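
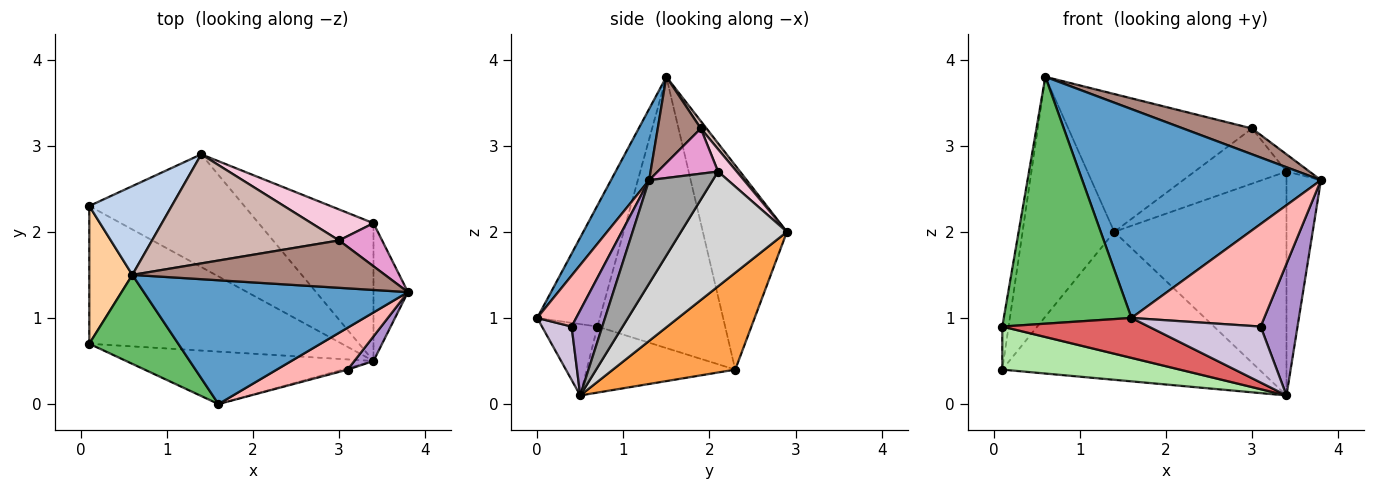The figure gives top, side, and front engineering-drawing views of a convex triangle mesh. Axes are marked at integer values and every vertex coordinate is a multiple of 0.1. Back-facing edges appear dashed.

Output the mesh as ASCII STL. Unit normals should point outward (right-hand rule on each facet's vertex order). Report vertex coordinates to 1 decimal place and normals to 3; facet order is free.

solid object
 facet normal 0.136 -0.852 0.505
  outer loop
   vertex 0.6 1.5 3.8
   vertex 1.6 0.0 1.0
   vertex 3.8 1.3 2.6
  endloop
 endfacet
 facet normal -0.652 0.711 0.263
  outer loop
   vertex 1.4 2.9 2.0
   vertex 0.1 2.3 0.4
   vertex 0.6 1.5 3.8
  endloop
 endfacet
 facet normal 0.354 0.744 -0.567
  outer loop
   vertex 1.4 2.9 2.0
   vertex 3.4 0.5 0.1
   vertex 0.1 2.3 0.4
  endloop
 endfacet
 facet normal -0.986 0.049 0.157
  outer loop
   vertex 0.1 0.7 0.9
   vertex 0.6 1.5 3.8
   vertex 0.1 2.3 0.4
  endloop
 endfacet
 facet normal -0.419 -0.854 0.308
  outer loop
   vertex 0.1 0.7 0.9
   vertex 1.6 0.0 1.0
   vertex 0.6 1.5 3.8
  endloop
 endfacet
 facet normal -0.242 -0.289 -0.926
  outer loop
   vertex 0.1 0.7 0.9
   vertex 0.1 2.3 0.4
   vertex 3.4 0.5 0.1
  endloop
 endfacet
 facet normal -0.224 -0.590 -0.776
  outer loop
   vertex 0.1 0.7 0.9
   vertex 3.4 0.5 0.1
   vertex 1.6 0.0 1.0
  endloop
 endfacet
 facet normal 0.263 -0.893 0.365
  outer loop
   vertex 3.1 0.4 0.9
   vertex 3.8 1.3 2.6
   vertex 1.6 0.0 1.0
  endloop
 endfacet
 facet normal 0.633 -0.761 0.142
  outer loop
   vertex 3.1 0.4 0.9
   vertex 3.4 0.5 0.1
   vertex 3.8 1.3 2.6
  endloop
 endfacet
 facet normal 0.256 -0.966 -0.025
  outer loop
   vertex 3.1 0.4 0.9
   vertex 1.6 0.0 1.0
   vertex 3.4 0.5 0.1
  endloop
 endfacet
 facet normal 0.287 -0.459 0.841
  outer loop
   vertex 3.0 1.9 3.2
   vertex 0.6 1.5 3.8
   vertex 3.8 1.3 2.6
  endloop
 endfacet
 facet normal 0.024 0.784 0.621
  outer loop
   vertex 3.0 1.9 3.2
   vertex 1.4 2.9 2.0
   vertex 0.6 1.5 3.8
  endloop
 endfacet
 facet normal 0.698 0.266 0.665
  outer loop
   vertex 3.4 2.1 2.7
   vertex 3.0 1.9 3.2
   vertex 3.8 1.3 2.6
  endloop
 endfacet
 facet normal 0.174 0.858 0.483
  outer loop
   vertex 3.4 2.1 2.7
   vertex 1.4 2.9 2.0
   vertex 3.0 1.9 3.2
  endloop
 endfacet
 facet normal 0.844 0.457 -0.281
  outer loop
   vertex 3.4 2.1 2.7
   vertex 3.8 1.3 2.6
   vertex 3.4 0.5 0.1
  endloop
 endfacet
 facet normal 0.464 0.754 -0.464
  outer loop
   vertex 3.4 2.1 2.7
   vertex 3.4 0.5 0.1
   vertex 1.4 2.9 2.0
  endloop
 endfacet
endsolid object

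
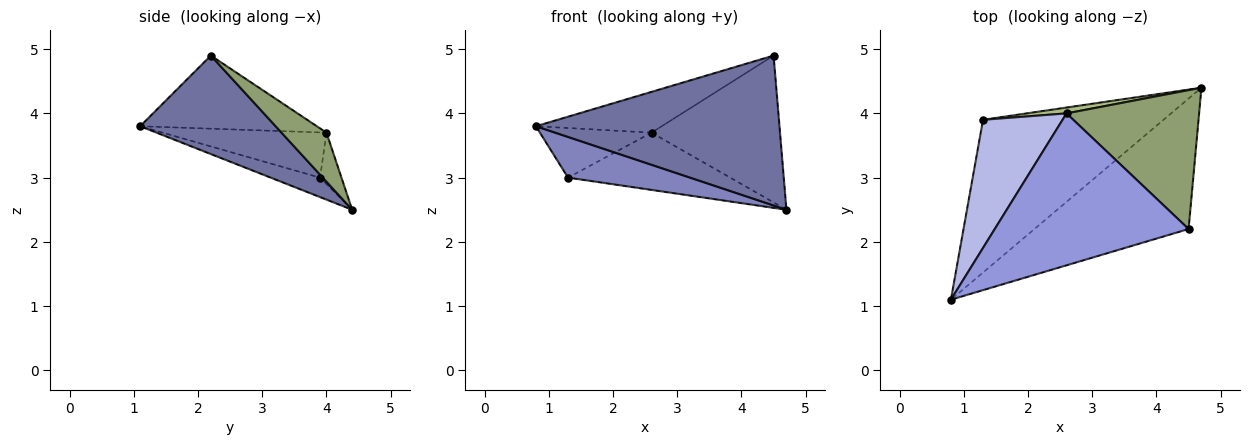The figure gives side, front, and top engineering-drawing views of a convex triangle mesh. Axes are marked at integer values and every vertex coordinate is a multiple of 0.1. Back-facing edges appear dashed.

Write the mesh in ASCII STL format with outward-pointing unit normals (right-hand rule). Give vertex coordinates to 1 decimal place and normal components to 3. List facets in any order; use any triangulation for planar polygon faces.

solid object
 facet normal 0.387 -0.696 -0.605
  outer loop
   vertex 4.5 2.2 4.9
   vertex 0.8 1.1 3.8
   vertex 4.7 4.4 2.5
  endloop
 endfacet
 facet normal -0.104 -0.256 -0.961
  outer loop
   vertex 1.3 3.9 3.0
   vertex 4.7 4.4 2.5
   vertex 0.8 1.1 3.8
  endloop
 endfacet
 facet normal -0.342 0.244 0.907
  outer loop
   vertex 2.6 4.0 3.7
   vertex 0.8 1.1 3.8
   vertex 4.5 2.2 4.9
  endloop
 endfacet
 facet normal -0.468 0.319 0.824
  outer loop
   vertex 2.6 4.0 3.7
   vertex 1.3 3.9 3.0
   vertex 0.8 1.1 3.8
  endloop
 endfacet
 facet normal 0.246 0.704 0.666
  outer loop
   vertex 2.6 4.0 3.7
   vertex 4.5 2.2 4.9
   vertex 4.7 4.4 2.5
  endloop
 endfacet
 facet normal -0.130 0.986 0.101
  outer loop
   vertex 2.6 4.0 3.7
   vertex 4.7 4.4 2.5
   vertex 1.3 3.9 3.0
  endloop
 endfacet
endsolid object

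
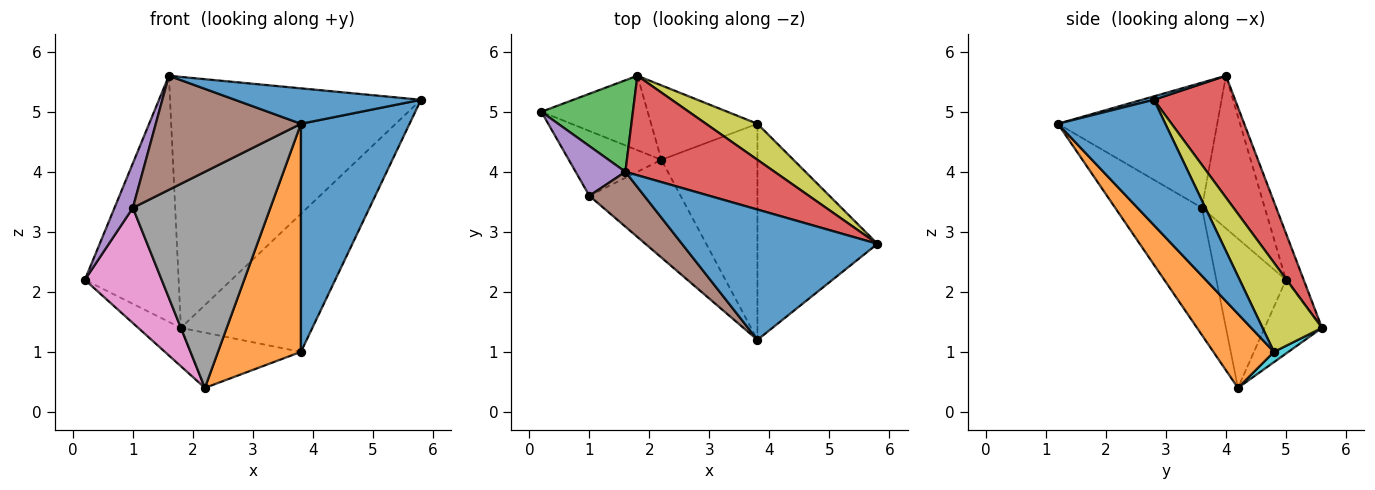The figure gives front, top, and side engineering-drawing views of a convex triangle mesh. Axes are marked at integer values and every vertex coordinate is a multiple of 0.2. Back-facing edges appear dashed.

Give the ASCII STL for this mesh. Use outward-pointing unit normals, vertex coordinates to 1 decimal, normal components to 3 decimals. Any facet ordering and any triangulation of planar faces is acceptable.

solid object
 facet normal 0.017 -0.262 0.965
  outer loop
   vertex 1.6 4.0 5.6
   vertex 3.8 1.2 4.8
   vertex 5.8 2.8 5.2
  endloop
 endfacet
 facet normal -0.525 0.390 -0.756
  outer loop
   vertex 1.8 5.6 1.4
   vertex 2.2 4.2 0.4
   vertex 0.2 5.0 2.2
  endloop
 endfacet
 facet normal -0.174 0.923 0.343
  outer loop
   vertex 1.8 5.6 1.4
   vertex 0.2 5.0 2.2
   vertex 1.6 4.0 5.6
  endloop
 endfacet
 facet normal 0.288 0.890 0.353
  outer loop
   vertex 1.8 5.6 1.4
   vertex 1.6 4.0 5.6
   vertex 5.8 2.8 5.2
  endloop
 endfacet
 facet normal -0.916 -0.268 0.299
  outer loop
   vertex 1.0 3.6 3.4
   vertex 1.6 4.0 5.6
   vertex 0.2 5.0 2.2
  endloop
 endfacet
 facet normal -0.703 -0.641 0.308
  outer loop
   vertex 1.0 3.6 3.4
   vertex 3.8 1.2 4.8
   vertex 1.6 4.0 5.6
  endloop
 endfacet
 facet normal -0.620 -0.684 -0.385
  outer loop
   vertex 1.0 3.6 3.4
   vertex 0.2 5.0 2.2
   vertex 2.2 4.2 0.4
  endloop
 endfacet
 facet normal -0.498 -0.790 -0.357
  outer loop
   vertex 1.0 3.6 3.4
   vertex 2.2 4.2 0.4
   vertex 3.8 1.2 4.8
  endloop
 endfacet
 facet normal 0.401 0.886 0.231
  outer loop
   vertex 3.8 4.8 1.0
   vertex 1.8 5.6 1.4
   vertex 5.8 2.8 5.2
  endloop
 endfacet
 facet normal 0.077 0.594 -0.801
  outer loop
   vertex 3.8 4.8 1.0
   vertex 2.2 4.2 0.4
   vertex 1.8 5.6 1.4
  endloop
 endfacet
 facet normal 0.583 -0.590 -0.559
  outer loop
   vertex 3.8 4.8 1.0
   vertex 5.8 2.8 5.2
   vertex 3.8 1.2 4.8
  endloop
 endfacet
 facet normal 0.468 -0.641 -0.608
  outer loop
   vertex 3.8 4.8 1.0
   vertex 3.8 1.2 4.8
   vertex 2.2 4.2 0.4
  endloop
 endfacet
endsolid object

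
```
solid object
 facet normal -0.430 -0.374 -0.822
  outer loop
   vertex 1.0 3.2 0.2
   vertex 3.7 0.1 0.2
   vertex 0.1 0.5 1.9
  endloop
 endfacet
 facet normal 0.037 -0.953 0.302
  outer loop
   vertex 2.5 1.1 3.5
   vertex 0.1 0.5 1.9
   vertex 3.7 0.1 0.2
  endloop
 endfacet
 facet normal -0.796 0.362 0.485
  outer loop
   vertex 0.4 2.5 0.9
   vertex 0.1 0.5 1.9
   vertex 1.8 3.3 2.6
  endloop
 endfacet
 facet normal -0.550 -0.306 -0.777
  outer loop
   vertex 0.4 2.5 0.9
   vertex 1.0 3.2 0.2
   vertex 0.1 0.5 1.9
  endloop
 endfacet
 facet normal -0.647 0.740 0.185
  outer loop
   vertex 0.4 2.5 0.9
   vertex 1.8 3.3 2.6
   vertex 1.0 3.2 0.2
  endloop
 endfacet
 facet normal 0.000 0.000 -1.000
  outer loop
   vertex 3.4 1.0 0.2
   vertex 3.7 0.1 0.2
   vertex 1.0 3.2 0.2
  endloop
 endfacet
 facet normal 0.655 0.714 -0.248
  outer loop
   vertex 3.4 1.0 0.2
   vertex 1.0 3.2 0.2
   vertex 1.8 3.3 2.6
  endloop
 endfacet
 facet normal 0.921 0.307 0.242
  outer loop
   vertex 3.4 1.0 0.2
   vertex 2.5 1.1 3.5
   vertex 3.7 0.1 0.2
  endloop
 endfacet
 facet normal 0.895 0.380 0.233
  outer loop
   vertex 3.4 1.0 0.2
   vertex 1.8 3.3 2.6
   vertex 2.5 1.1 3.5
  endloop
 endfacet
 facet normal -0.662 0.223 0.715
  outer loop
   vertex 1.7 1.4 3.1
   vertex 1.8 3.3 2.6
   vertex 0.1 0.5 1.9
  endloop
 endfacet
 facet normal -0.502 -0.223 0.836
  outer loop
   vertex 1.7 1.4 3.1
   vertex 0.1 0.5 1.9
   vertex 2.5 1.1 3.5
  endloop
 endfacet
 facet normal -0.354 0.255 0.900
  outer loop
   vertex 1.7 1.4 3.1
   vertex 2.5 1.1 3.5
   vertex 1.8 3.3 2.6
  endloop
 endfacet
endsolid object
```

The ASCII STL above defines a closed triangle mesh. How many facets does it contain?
12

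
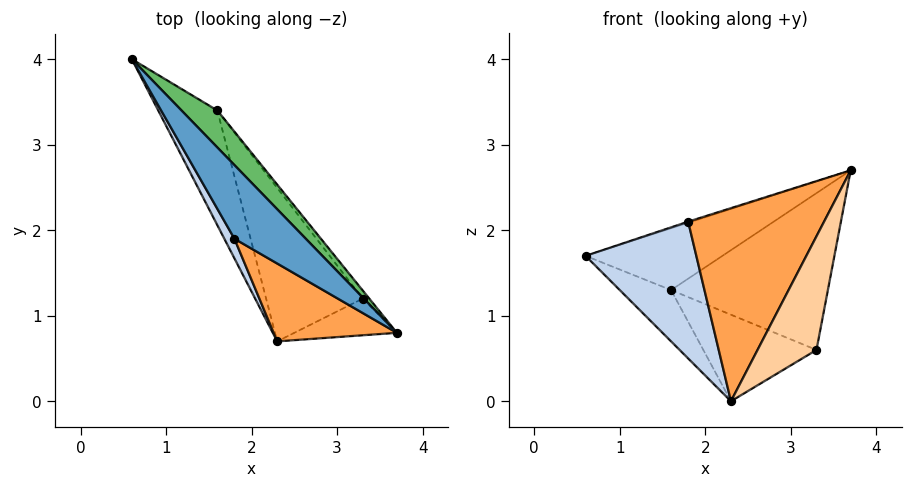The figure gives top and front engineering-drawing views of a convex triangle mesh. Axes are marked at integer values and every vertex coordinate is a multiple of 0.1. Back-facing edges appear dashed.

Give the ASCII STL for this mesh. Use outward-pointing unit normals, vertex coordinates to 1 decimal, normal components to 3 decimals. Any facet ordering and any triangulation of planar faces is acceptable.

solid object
 facet normal -0.294 0.014 0.956
  outer loop
   vertex 1.8 1.9 2.1
   vertex 3.7 0.8 2.7
   vertex 0.6 4.0 1.7
  endloop
 endfacet
 facet normal -0.872 -0.485 0.070
  outer loop
   vertex 1.8 1.9 2.1
   vertex 0.6 4.0 1.7
   vertex 2.3 0.7 0.0
  endloop
 endfacet
 facet normal -0.548 -0.776 0.313
  outer loop
   vertex 1.8 1.9 2.1
   vertex 2.3 0.7 0.0
   vertex 3.7 0.8 2.7
  endloop
 endfacet
 facet normal 0.551 -0.794 -0.256
  outer loop
   vertex 3.3 1.2 0.6
   vertex 3.7 0.8 2.7
   vertex 2.3 0.7 0.0
  endloop
 endfacet
 facet normal 0.584 0.696 0.417
  outer loop
   vertex 1.6 3.4 1.3
   vertex 0.6 4.0 1.7
   vertex 3.7 0.8 2.7
  endloop
 endfacet
 facet normal 0.786 0.618 -0.032
  outer loop
   vertex 1.6 3.4 1.3
   vertex 3.7 0.8 2.7
   vertex 3.3 1.2 0.6
  endloop
 endfacet
 facet normal -0.119 0.405 -0.906
  outer loop
   vertex 1.6 3.4 1.3
   vertex 2.3 0.7 0.0
   vertex 0.6 4.0 1.7
  endloop
 endfacet
 facet normal 0.267 0.473 -0.839
  outer loop
   vertex 1.6 3.4 1.3
   vertex 3.3 1.2 0.6
   vertex 2.3 0.7 0.0
  endloop
 endfacet
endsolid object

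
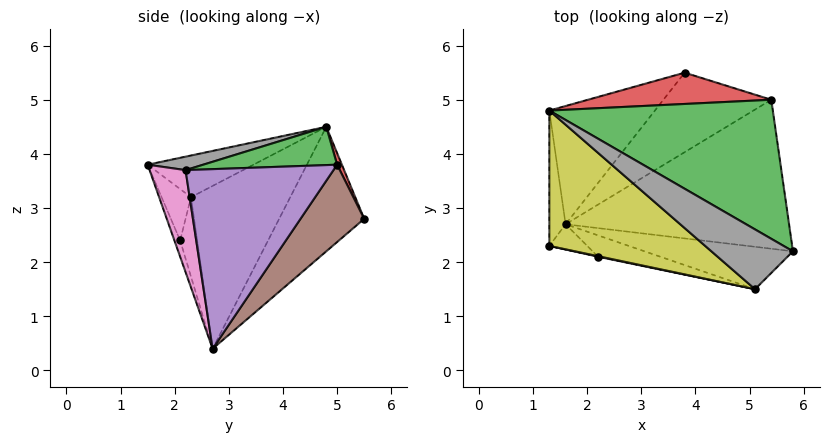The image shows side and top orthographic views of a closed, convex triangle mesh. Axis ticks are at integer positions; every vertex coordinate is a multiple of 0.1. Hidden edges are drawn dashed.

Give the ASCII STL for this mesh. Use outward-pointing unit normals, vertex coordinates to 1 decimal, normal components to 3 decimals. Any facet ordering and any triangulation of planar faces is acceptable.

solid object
 facet normal -0.500 0.756 -0.424
  outer loop
   vertex 1.6 2.7 0.4
   vertex 1.3 4.8 4.5
   vertex 3.8 5.5 2.8
  endloop
 endfacet
 facet normal -0.994 0.052 -0.099
  outer loop
   vertex 1.3 2.3 3.2
   vertex 1.3 4.8 4.5
   vertex 1.6 2.7 0.4
  endloop
 endfacet
 facet normal 0.169 -0.011 0.986
  outer loop
   vertex 5.4 5.0 3.8
   vertex 1.3 4.8 4.5
   vertex 5.8 2.2 3.7
  endloop
 endfacet
 facet normal 0.026 0.910 0.413
  outer loop
   vertex 5.4 5.0 3.8
   vertex 3.8 5.5 2.8
   vertex 1.3 4.8 4.5
  endloop
 endfacet
 facet normal 0.622 0.117 -0.774
  outer loop
   vertex 5.4 5.0 3.8
   vertex 5.8 2.2 3.7
   vertex 1.6 2.7 0.4
  endloop
 endfacet
 facet normal 0.567 0.232 -0.791
  outer loop
   vertex 5.4 5.0 3.8
   vertex 1.6 2.7 0.4
   vertex 3.8 5.5 2.8
  endloop
 endfacet
 facet normal 0.467 -0.565 -0.680
  outer loop
   vertex 5.1 1.5 3.8
   vertex 1.6 2.7 0.4
   vertex 5.8 2.2 3.7
  endloop
 endfacet
 facet normal 0.163 -0.022 0.986
  outer loop
   vertex 5.1 1.5 3.8
   vertex 5.8 2.2 3.7
   vertex 1.3 4.8 4.5
  endloop
 endfacet
 facet normal -0.231 -0.449 0.863
  outer loop
   vertex 5.1 1.5 3.8
   vertex 1.3 4.8 4.5
   vertex 1.3 2.3 3.2
  endloop
 endfacet
 facet normal -0.355 -0.919 -0.169
  outer loop
   vertex 2.2 2.1 2.4
   vertex 1.3 2.3 3.2
   vertex 1.6 2.7 0.4
  endloop
 endfacet
 facet normal -0.070 -0.961 -0.267
  outer loop
   vertex 2.2 2.1 2.4
   vertex 1.6 2.7 0.4
   vertex 5.1 1.5 3.8
  endloop
 endfacet
 facet normal -0.208 -0.978 0.011
  outer loop
   vertex 2.2 2.1 2.4
   vertex 5.1 1.5 3.8
   vertex 1.3 2.3 3.2
  endloop
 endfacet
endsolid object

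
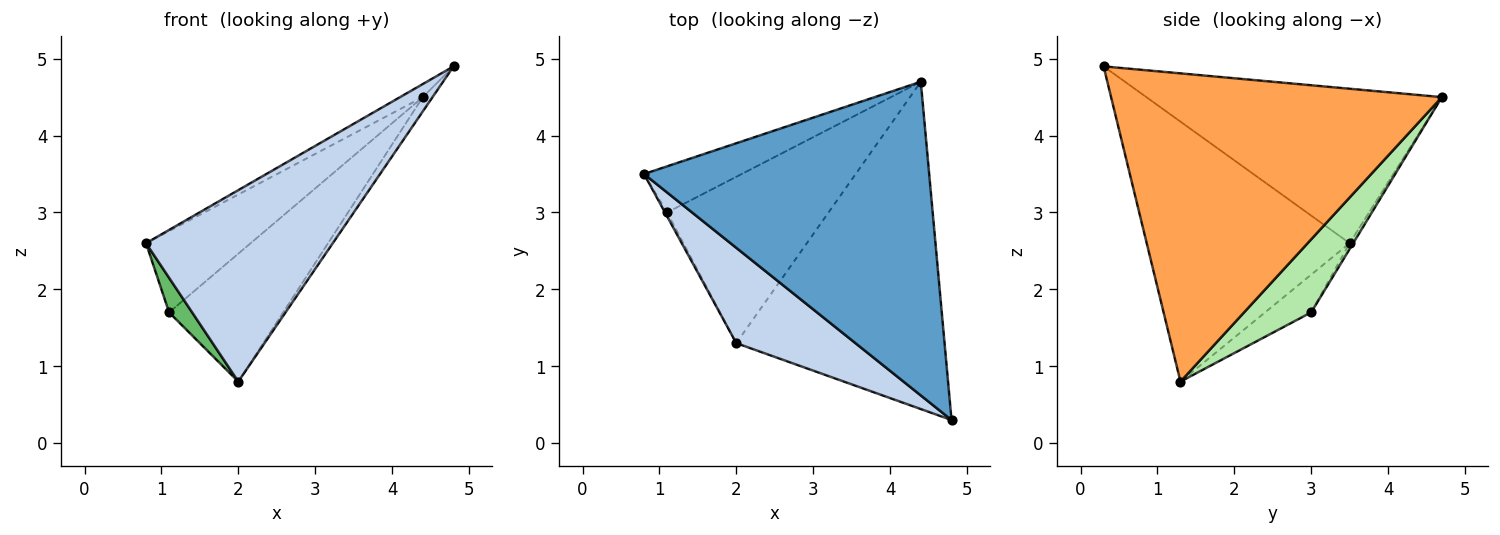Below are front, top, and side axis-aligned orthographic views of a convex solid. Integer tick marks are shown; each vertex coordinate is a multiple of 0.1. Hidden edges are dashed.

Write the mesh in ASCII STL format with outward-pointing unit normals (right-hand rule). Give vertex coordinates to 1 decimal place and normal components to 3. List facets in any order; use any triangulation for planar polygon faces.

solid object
 facet normal -0.476 0.037 0.879
  outer loop
   vertex 4.4 4.7 4.5
   vertex 0.8 3.5 2.6
   vertex 4.8 0.3 4.9
  endloop
 endfacet
 facet normal -0.697 -0.642 0.320
  outer loop
   vertex 2.0 1.3 0.8
   vertex 4.8 0.3 4.9
   vertex 0.8 3.5 2.6
  endloop
 endfacet
 facet normal 0.828 0.024 -0.560
  outer loop
   vertex 2.0 1.3 0.8
   vertex 4.4 4.7 4.5
   vertex 4.8 0.3 4.9
  endloop
 endfacet
 facet normal -0.030 0.870 -0.493
  outer loop
   vertex 1.1 3.0 1.7
   vertex 0.8 3.5 2.6
   vertex 4.4 4.7 4.5
  endloop
 endfacet
 facet normal -0.893 -0.447 -0.050
  outer loop
   vertex 1.1 3.0 1.7
   vertex 2.0 1.3 0.8
   vertex 0.8 3.5 2.6
  endloop
 endfacet
 facet normal 0.338 0.574 -0.746
  outer loop
   vertex 1.1 3.0 1.7
   vertex 4.4 4.7 4.5
   vertex 2.0 1.3 0.8
  endloop
 endfacet
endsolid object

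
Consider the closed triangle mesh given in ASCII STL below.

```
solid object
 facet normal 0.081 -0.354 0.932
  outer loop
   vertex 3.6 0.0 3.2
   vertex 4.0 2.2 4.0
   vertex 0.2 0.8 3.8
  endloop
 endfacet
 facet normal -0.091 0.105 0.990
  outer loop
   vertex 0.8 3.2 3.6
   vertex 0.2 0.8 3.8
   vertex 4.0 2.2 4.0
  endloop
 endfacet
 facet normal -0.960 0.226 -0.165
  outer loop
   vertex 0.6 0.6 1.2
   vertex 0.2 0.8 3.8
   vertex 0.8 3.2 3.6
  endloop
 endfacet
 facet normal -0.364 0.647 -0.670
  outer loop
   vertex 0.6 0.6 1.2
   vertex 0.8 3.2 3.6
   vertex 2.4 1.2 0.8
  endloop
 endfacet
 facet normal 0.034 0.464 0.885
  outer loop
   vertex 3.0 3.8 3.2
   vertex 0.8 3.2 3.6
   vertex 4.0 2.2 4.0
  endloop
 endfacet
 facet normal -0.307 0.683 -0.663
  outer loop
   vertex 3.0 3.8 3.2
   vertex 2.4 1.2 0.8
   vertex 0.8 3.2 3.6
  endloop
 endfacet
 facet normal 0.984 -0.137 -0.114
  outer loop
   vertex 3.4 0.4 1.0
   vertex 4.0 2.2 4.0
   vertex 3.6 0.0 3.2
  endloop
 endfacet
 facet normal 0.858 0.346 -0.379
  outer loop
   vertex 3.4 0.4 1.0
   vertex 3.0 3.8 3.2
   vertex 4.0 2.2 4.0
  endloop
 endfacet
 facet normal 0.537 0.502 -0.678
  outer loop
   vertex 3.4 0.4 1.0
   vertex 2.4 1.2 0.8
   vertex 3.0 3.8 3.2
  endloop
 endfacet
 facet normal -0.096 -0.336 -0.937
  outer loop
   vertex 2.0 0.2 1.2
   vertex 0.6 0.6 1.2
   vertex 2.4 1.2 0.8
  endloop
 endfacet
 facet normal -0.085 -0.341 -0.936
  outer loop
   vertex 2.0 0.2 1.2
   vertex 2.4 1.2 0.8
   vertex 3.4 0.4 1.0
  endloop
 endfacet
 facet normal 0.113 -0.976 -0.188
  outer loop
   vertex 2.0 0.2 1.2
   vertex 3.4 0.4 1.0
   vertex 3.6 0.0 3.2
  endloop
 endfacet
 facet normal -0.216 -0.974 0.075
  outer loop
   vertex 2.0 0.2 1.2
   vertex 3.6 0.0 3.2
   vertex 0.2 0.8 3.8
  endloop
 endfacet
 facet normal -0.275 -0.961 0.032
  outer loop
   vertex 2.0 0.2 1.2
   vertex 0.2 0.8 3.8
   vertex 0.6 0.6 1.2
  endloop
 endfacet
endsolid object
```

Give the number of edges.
21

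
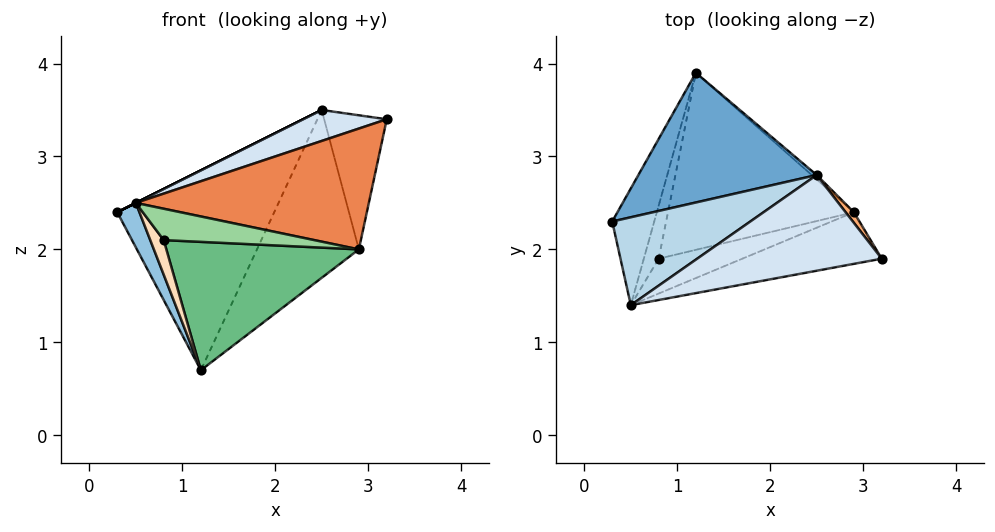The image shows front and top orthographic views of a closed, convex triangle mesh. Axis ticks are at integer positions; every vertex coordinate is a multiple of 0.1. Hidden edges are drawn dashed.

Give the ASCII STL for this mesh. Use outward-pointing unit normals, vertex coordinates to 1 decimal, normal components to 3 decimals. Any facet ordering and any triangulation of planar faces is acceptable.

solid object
 facet normal -0.420 0.761 0.494
  outer loop
   vertex 2.5 2.8 3.5
   vertex 1.2 3.9 0.7
   vertex 0.3 2.3 2.4
  endloop
 endfacet
 facet normal -0.750 -0.235 -0.618
  outer loop
   vertex 0.5 1.4 2.5
   vertex 0.3 2.3 2.4
   vertex 1.2 3.9 0.7
  endloop
 endfacet
 facet normal -0.447 0.000 0.894
  outer loop
   vertex 0.5 1.4 2.5
   vertex 2.5 2.8 3.5
   vertex 0.3 2.3 2.4
  endloop
 endfacet
 facet normal -0.252 -0.298 0.921
  outer loop
   vertex 0.5 1.4 2.5
   vertex 3.2 1.9 3.4
   vertex 2.5 2.8 3.5
  endloop
 endfacet
 facet normal 0.288 -0.880 -0.376
  outer loop
   vertex 2.9 2.4 2.0
   vertex 3.2 1.9 3.4
   vertex 0.5 1.4 2.5
  endloop
 endfacet
 facet normal 0.791 0.610 0.048
  outer loop
   vertex 2.9 2.4 2.0
   vertex 2.5 2.8 3.5
   vertex 3.2 1.9 3.4
  endloop
 endfacet
 facet normal 0.670 0.742 -0.019
  outer loop
   vertex 2.9 2.4 2.0
   vertex 1.2 3.9 0.7
   vertex 2.5 2.8 3.5
  endloop
 endfacet
 facet normal -0.205 -0.533 -0.821
  outer loop
   vertex 0.8 1.9 2.1
   vertex 0.5 1.4 2.5
   vertex 1.2 3.9 0.7
  endloop
 endfacet
 facet normal 0.101 -0.584 -0.805
  outer loop
   vertex 0.8 1.9 2.1
   vertex 1.2 3.9 0.7
   vertex 2.9 2.4 2.0
  endloop
 endfacet
 facet normal 0.123 -0.664 -0.738
  outer loop
   vertex 0.8 1.9 2.1
   vertex 2.9 2.4 2.0
   vertex 0.5 1.4 2.5
  endloop
 endfacet
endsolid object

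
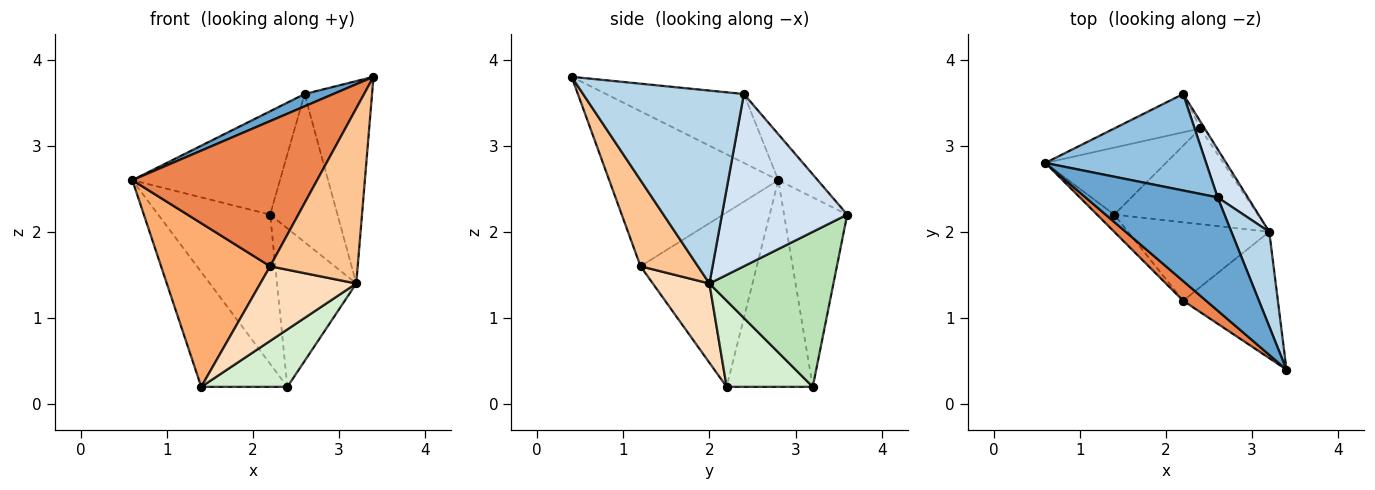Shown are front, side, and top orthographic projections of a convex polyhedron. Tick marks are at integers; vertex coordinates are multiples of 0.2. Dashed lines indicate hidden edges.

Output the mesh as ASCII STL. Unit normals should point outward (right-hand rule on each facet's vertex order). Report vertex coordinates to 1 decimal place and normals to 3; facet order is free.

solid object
 facet normal -0.460 -0.096 0.882
  outer loop
   vertex 2.6 2.4 3.6
   vertex 0.6 2.8 2.6
   vertex 3.4 0.4 3.8
  endloop
 endfacet
 facet normal -0.191 0.718 0.670
  outer loop
   vertex 2.6 2.4 3.6
   vertex 2.2 3.6 2.2
   vertex 0.6 2.8 2.6
  endloop
 endfacet
 facet normal 0.907 0.381 0.178
  outer loop
   vertex 2.6 2.4 3.6
   vertex 3.4 0.4 3.8
   vertex 3.2 2.0 1.4
  endloop
 endfacet
 facet normal 0.871 0.468 0.152
  outer loop
   vertex 2.6 2.4 3.6
   vertex 3.2 2.0 1.4
   vertex 2.2 3.6 2.2
  endloop
 endfacet
 facet normal -0.672 -0.734 0.100
  outer loop
   vertex 2.2 1.2 1.6
   vertex 3.4 0.4 3.8
   vertex 0.6 2.8 2.6
  endloop
 endfacet
 facet normal -0.727 -0.682 -0.072
  outer loop
   vertex 2.2 1.2 1.6
   vertex 0.6 2.8 2.6
   vertex 1.4 2.2 0.2
  endloop
 endfacet
 facet normal 0.470 -0.716 -0.517
  outer loop
   vertex 2.2 1.2 1.6
   vertex 3.2 2.0 1.4
   vertex 3.4 0.4 3.8
  endloop
 endfacet
 facet normal 0.377 -0.638 -0.671
  outer loop
   vertex 2.2 1.2 1.6
   vertex 1.4 2.2 0.2
   vertex 3.2 2.0 1.4
  endloop
 endfacet
 facet normal -0.480 0.850 -0.218
  outer loop
   vertex 2.4 3.2 0.2
   vertex 0.6 2.8 2.6
   vertex 2.2 3.6 2.2
  endloop
 endfacet
 facet normal -0.654 0.654 -0.381
  outer loop
   vertex 2.4 3.2 0.2
   vertex 1.4 2.2 0.2
   vertex 0.6 2.8 2.6
  endloop
 endfacet
 facet normal 0.842 0.538 -0.023
  outer loop
   vertex 2.4 3.2 0.2
   vertex 2.2 3.6 2.2
   vertex 3.2 2.0 1.4
  endloop
 endfacet
 facet normal 0.457 -0.457 -0.762
  outer loop
   vertex 2.4 3.2 0.2
   vertex 3.2 2.0 1.4
   vertex 1.4 2.2 0.2
  endloop
 endfacet
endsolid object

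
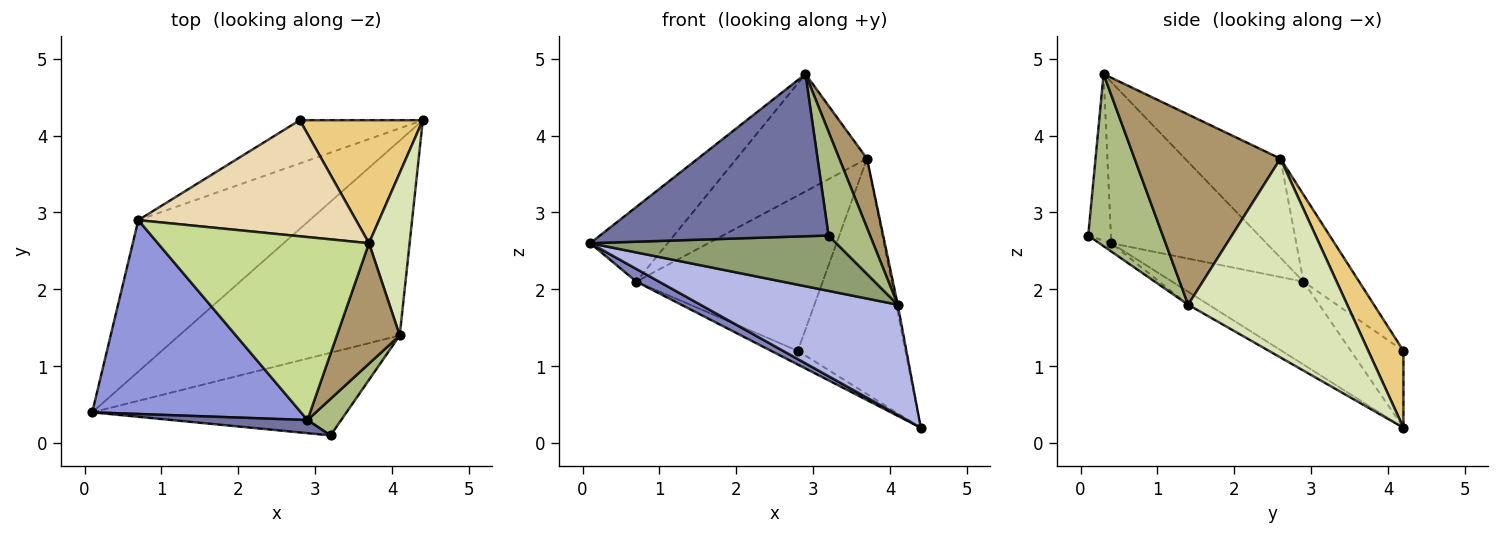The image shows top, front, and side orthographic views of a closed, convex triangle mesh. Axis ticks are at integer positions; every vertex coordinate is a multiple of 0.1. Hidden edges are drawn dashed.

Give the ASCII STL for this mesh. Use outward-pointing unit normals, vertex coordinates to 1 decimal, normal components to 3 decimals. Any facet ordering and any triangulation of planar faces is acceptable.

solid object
 facet normal -0.099 -0.992 0.080
  outer loop
   vertex 2.9 0.3 4.8
   vertex 0.1 0.4 2.6
   vertex 3.2 0.1 2.7
  endloop
 endfacet
 facet normal -0.434 -0.075 -0.898
  outer loop
   vertex 0.7 2.9 2.1
   vertex 4.4 4.2 0.2
   vertex 0.1 0.4 2.6
  endloop
 endfacet
 facet normal -0.584 0.292 0.757
  outer loop
   vertex 0.7 2.9 2.1
   vertex 0.1 0.4 2.6
   vertex 2.9 0.3 4.8
  endloop
 endfacet
 facet normal -0.051 -0.491 -0.869
  outer loop
   vertex 4.1 1.4 1.8
   vertex 0.1 0.4 2.6
   vertex 4.4 4.2 0.2
  endloop
 endfacet
 facet normal -0.027 -0.556 -0.831
  outer loop
   vertex 4.1 1.4 1.8
   vertex 3.2 0.1 2.7
   vertex 0.1 0.4 2.6
  endloop
 endfacet
 facet normal 0.861 -0.479 0.169
  outer loop
   vertex 4.1 1.4 1.8
   vertex 2.9 0.3 4.8
   vertex 3.2 0.1 2.7
  endloop
 endfacet
 facet normal -0.367 0.502 0.783
  outer loop
   vertex 3.7 2.6 3.7
   vertex 0.7 2.9 2.1
   vertex 2.9 0.3 4.8
  endloop
 endfacet
 facet normal 0.980 0.009 0.200
  outer loop
   vertex 3.7 2.6 3.7
   vertex 4.1 1.4 1.8
   vertex 4.4 4.2 0.2
  endloop
 endfacet
 facet normal 0.934 -0.177 0.309
  outer loop
   vertex 3.7 2.6 3.7
   vertex 2.9 0.3 4.8
   vertex 4.1 1.4 1.8
  endloop
 endfacet
 facet normal -0.512 0.260 -0.819
  outer loop
   vertex 2.8 4.2 1.2
   vertex 4.4 4.2 0.2
   vertex 0.7 2.9 2.1
  endloop
 endfacet
 facet normal 0.278 0.851 0.445
  outer loop
   vertex 2.8 4.2 1.2
   vertex 3.7 2.6 3.7
   vertex 4.4 4.2 0.2
  endloop
 endfacet
 facet normal -0.233 0.779 0.582
  outer loop
   vertex 2.8 4.2 1.2
   vertex 0.7 2.9 2.1
   vertex 3.7 2.6 3.7
  endloop
 endfacet
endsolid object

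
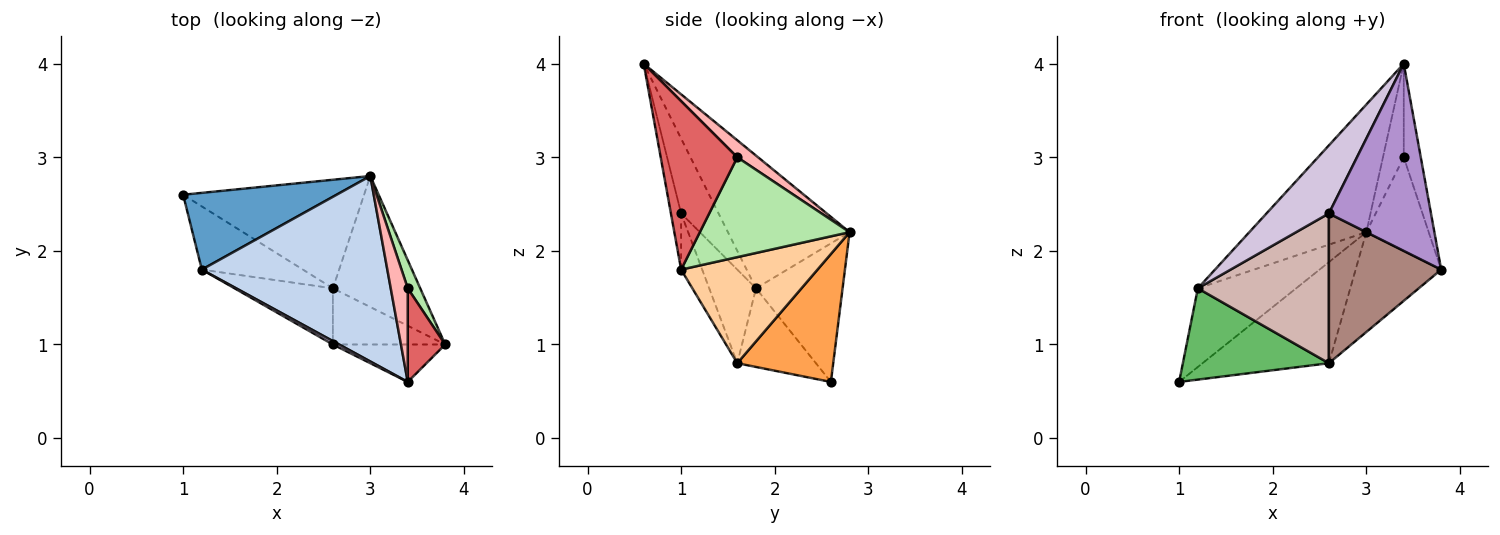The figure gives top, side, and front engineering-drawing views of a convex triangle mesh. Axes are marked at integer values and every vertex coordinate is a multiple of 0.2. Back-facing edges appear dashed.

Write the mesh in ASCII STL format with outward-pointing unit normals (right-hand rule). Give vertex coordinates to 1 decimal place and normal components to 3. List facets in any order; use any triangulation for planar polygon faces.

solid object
 facet normal -0.533 0.605 0.591
  outer loop
   vertex 1.2 1.8 1.6
   vertex 3.0 2.8 2.2
   vertex 1.0 2.6 0.6
  endloop
 endfacet
 facet normal -0.508 0.488 0.710
  outer loop
   vertex 1.2 1.8 1.6
   vertex 3.4 0.6 4.0
   vertex 3.0 2.8 2.2
  endloop
 endfacet
 facet normal 0.460 0.605 -0.650
  outer loop
   vertex 2.6 1.6 0.8
   vertex 1.0 2.6 0.6
   vertex 3.0 2.8 2.2
  endloop
 endfacet
 facet normal 0.695 0.436 -0.572
  outer loop
   vertex 2.6 1.6 0.8
   vertex 3.0 2.8 2.2
   vertex 3.8 1.0 1.8
  endloop
 endfacet
 facet normal -0.405 -0.752 -0.520
  outer loop
   vertex 2.6 1.6 0.8
   vertex 1.2 1.8 1.6
   vertex 1.0 2.6 0.6
  endloop
 endfacet
 facet normal 0.917 0.382 0.115
  outer loop
   vertex 3.4 1.6 3.0
   vertex 3.8 1.0 1.8
   vertex 3.0 2.8 2.2
  endloop
 endfacet
 facet normal 0.954 0.212 0.212
  outer loop
   vertex 3.4 1.6 3.0
   vertex 3.4 0.6 4.0
   vertex 3.8 1.0 1.8
  endloop
 endfacet
 facet normal 0.577 0.577 0.577
  outer loop
   vertex 3.4 1.6 3.0
   vertex 3.0 2.8 2.2
   vertex 3.4 0.6 4.0
  endloop
 endfacet
 facet normal -0.098 -0.976 -0.195
  outer loop
   vertex 2.6 1.0 2.4
   vertex 3.8 1.0 1.8
   vertex 3.4 0.6 4.0
  endloop
 endfacet
 facet normal -0.514 -0.857 0.043
  outer loop
   vertex 2.6 1.0 2.4
   vertex 3.4 0.6 4.0
   vertex 1.2 1.8 1.6
  endloop
 endfacet
 facet normal -0.173 -0.922 -0.346
  outer loop
   vertex 2.6 1.0 2.4
   vertex 2.6 1.6 0.8
   vertex 3.8 1.0 1.8
  endloop
 endfacet
 facet normal -0.317 -0.888 -0.333
  outer loop
   vertex 2.6 1.0 2.4
   vertex 1.2 1.8 1.6
   vertex 2.6 1.6 0.8
  endloop
 endfacet
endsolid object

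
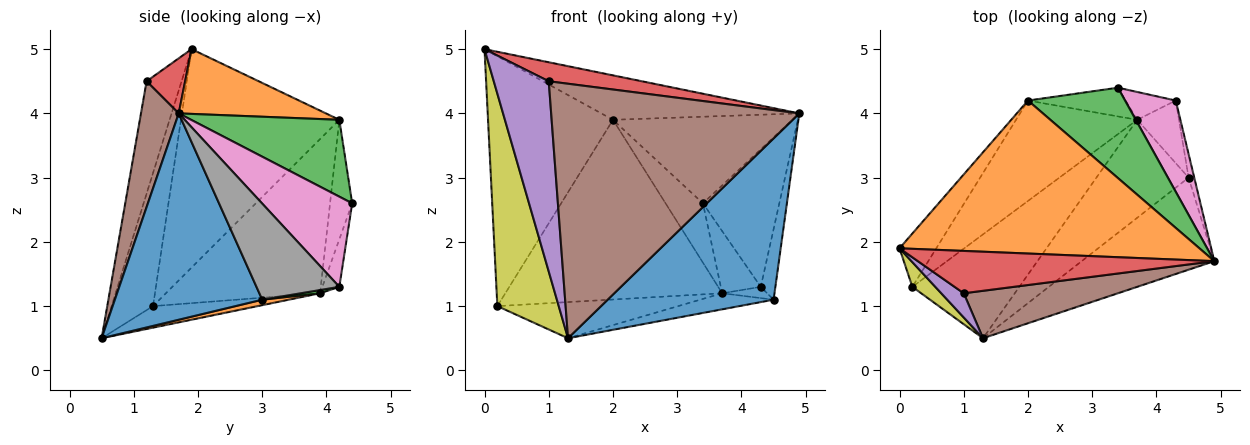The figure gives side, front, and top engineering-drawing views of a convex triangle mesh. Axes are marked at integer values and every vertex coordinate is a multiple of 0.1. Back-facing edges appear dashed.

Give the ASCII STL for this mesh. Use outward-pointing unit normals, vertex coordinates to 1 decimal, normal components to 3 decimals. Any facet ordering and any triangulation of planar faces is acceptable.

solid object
 facet normal 0.611 -0.688 -0.393
  outer loop
   vertex 4.5 3.0 1.1
   vertex 4.9 1.7 4.0
   vertex 1.3 0.5 0.5
  endloop
 endfacet
 facet normal 0.203 0.273 0.940
  outer loop
   vertex 2.0 4.2 3.9
   vertex 0.0 1.9 5.0
   vertex 4.9 1.7 4.0
  endloop
 endfacet
 facet normal 0.496 0.601 0.627
  outer loop
   vertex 2.0 4.2 3.9
   vertex 4.9 1.7 4.0
   vertex 3.4 4.4 2.6
  endloop
 endfacet
 facet normal 0.167 -0.404 0.899
  outer loop
   vertex 1.0 1.2 4.5
   vertex 4.9 1.7 4.0
   vertex 0.0 1.9 5.0
  endloop
 endfacet
 facet normal -0.534 -0.839 0.107
  outer loop
   vertex 1.0 1.2 4.5
   vertex 0.0 1.9 5.0
   vertex 1.3 0.5 0.5
  endloop
 endfacet
 facet normal 0.148 -0.972 0.181
  outer loop
   vertex 1.0 1.2 4.5
   vertex 1.3 0.5 0.5
   vertex 4.9 1.7 4.0
  endloop
 endfacet
 facet normal 0.701 0.594 0.394
  outer loop
   vertex 4.3 4.2 1.3
   vertex 3.4 4.4 2.6
   vertex 4.9 1.7 4.0
  endloop
 endfacet
 facet normal 0.983 0.173 -0.058
  outer loop
   vertex 4.3 4.2 1.3
   vertex 4.9 1.7 4.0
   vertex 4.5 3.0 1.1
  endloop
 endfacet
 facet normal -0.557 -0.825 0.096
  outer loop
   vertex 0.2 1.3 1.0
   vertex 1.3 0.5 0.5
   vertex 0.0 1.9 5.0
  endloop
 endfacet
 facet normal -0.778 0.614 -0.131
  outer loop
   vertex 0.2 1.3 1.0
   vertex 0.0 1.9 5.0
   vertex 2.0 4.2 3.9
  endloop
 endfacet
 facet normal -0.187 0.323 -0.928
  outer loop
   vertex 3.7 3.9 1.2
   vertex 1.3 0.5 0.5
   vertex 0.2 1.3 1.0
  endloop
 endfacet
 facet normal 0.059 0.161 -0.985
  outer loop
   vertex 3.7 3.9 1.2
   vertex 4.5 3.0 1.1
   vertex 1.3 0.5 0.5
  endloop
 endfacet
 facet normal 0.075 0.176 -0.981
  outer loop
   vertex 3.7 3.9 1.2
   vertex 4.3 4.2 1.3
   vertex 4.5 3.0 1.1
  endloop
 endfacet
 facet normal -0.362 0.851 -0.381
  outer loop
   vertex 3.7 3.9 1.2
   vertex 3.4 4.4 2.6
   vertex 4.3 4.2 1.3
  endloop
 endfacet
 facet normal -0.470 0.794 -0.384
  outer loop
   vertex 3.7 3.9 1.2
   vertex 2.0 4.2 3.9
   vertex 3.4 4.4 2.6
  endloop
 endfacet
 facet normal -0.527 0.742 -0.414
  outer loop
   vertex 3.7 3.9 1.2
   vertex 0.2 1.3 1.0
   vertex 2.0 4.2 3.9
  endloop
 endfacet
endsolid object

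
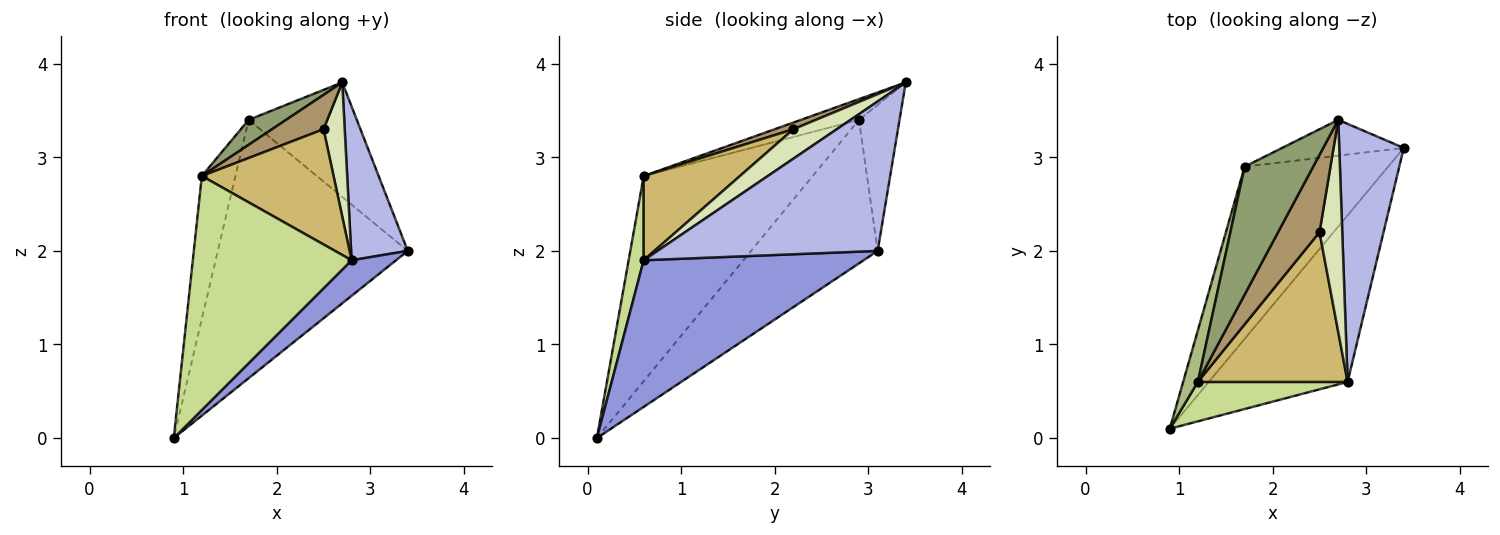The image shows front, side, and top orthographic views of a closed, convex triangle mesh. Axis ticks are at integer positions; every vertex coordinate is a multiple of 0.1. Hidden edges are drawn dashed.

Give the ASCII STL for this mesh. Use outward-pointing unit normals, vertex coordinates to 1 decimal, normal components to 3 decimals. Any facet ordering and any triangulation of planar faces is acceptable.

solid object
 facet normal -0.485 0.728 -0.485
  outer loop
   vertex 1.7 2.9 3.4
   vertex 3.4 3.1 2.0
   vertex 0.9 0.1 0.0
  endloop
 endfacet
 facet normal -0.337 0.899 -0.281
  outer loop
   vertex 1.7 2.9 3.4
   vertex 2.7 3.4 3.8
   vertex 3.4 3.1 2.0
  endloop
 endfacet
 facet normal 0.718 -0.145 -0.680
  outer loop
   vertex 2.8 0.6 1.9
   vertex 0.9 0.1 0.0
   vertex 3.4 3.1 2.0
  endloop
 endfacet
 facet normal 0.893 -0.230 0.386
  outer loop
   vertex 2.8 0.6 1.9
   vertex 3.4 3.1 2.0
   vertex 2.7 3.4 3.8
  endloop
 endfacet
 facet normal -0.285 -0.184 0.941
  outer loop
   vertex 1.2 0.6 2.8
   vertex 2.7 3.4 3.8
   vertex 1.7 2.9 3.4
  endloop
 endfacet
 facet normal -0.978 0.194 0.070
  outer loop
   vertex 1.2 0.6 2.8
   vertex 1.7 2.9 3.4
   vertex 0.9 0.1 0.0
  endloop
 endfacet
 facet normal 0.093 -0.982 0.165
  outer loop
   vertex 1.2 0.6 2.8
   vertex 0.9 0.1 0.0
   vertex 2.8 0.6 1.9
  endloop
 endfacet
 facet normal 0.738 -0.361 0.570
  outer loop
   vertex 2.5 2.2 3.3
   vertex 2.8 0.6 1.9
   vertex 2.7 3.4 3.8
  endloop
 endfacet
 facet normal 0.146 -0.401 0.904
  outer loop
   vertex 2.5 2.2 3.3
   vertex 2.7 3.4 3.8
   vertex 1.2 0.6 2.8
  endloop
 endfacet
 facet normal 0.407 -0.557 0.724
  outer loop
   vertex 2.5 2.2 3.3
   vertex 1.2 0.6 2.8
   vertex 2.8 0.6 1.9
  endloop
 endfacet
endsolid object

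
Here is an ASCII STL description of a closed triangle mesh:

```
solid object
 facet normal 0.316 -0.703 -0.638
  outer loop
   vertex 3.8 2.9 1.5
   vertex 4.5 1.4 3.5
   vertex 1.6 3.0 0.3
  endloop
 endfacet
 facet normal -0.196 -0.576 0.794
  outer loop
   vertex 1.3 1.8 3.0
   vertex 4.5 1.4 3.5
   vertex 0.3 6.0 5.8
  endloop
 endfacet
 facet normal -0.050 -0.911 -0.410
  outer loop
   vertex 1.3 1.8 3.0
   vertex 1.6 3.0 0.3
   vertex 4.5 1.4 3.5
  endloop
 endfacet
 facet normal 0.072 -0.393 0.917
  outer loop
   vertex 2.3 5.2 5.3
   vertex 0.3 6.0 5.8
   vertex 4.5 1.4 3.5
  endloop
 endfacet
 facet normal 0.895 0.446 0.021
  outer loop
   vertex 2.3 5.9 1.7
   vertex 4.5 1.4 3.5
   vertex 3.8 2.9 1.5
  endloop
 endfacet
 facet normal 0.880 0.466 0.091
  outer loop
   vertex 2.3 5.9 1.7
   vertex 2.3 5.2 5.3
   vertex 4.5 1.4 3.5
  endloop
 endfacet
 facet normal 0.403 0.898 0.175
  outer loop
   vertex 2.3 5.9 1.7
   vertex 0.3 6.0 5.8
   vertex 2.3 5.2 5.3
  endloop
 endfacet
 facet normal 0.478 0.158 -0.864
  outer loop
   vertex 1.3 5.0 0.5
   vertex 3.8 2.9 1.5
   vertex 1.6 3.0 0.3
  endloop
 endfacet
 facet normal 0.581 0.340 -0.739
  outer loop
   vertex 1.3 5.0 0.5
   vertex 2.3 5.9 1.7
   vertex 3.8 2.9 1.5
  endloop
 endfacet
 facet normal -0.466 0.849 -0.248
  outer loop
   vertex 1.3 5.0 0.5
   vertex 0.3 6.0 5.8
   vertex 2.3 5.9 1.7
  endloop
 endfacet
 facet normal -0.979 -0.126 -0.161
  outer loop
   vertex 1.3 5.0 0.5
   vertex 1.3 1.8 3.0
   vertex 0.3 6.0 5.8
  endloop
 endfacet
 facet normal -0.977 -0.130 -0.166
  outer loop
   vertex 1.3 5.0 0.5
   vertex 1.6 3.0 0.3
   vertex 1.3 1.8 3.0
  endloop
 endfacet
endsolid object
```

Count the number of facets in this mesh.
12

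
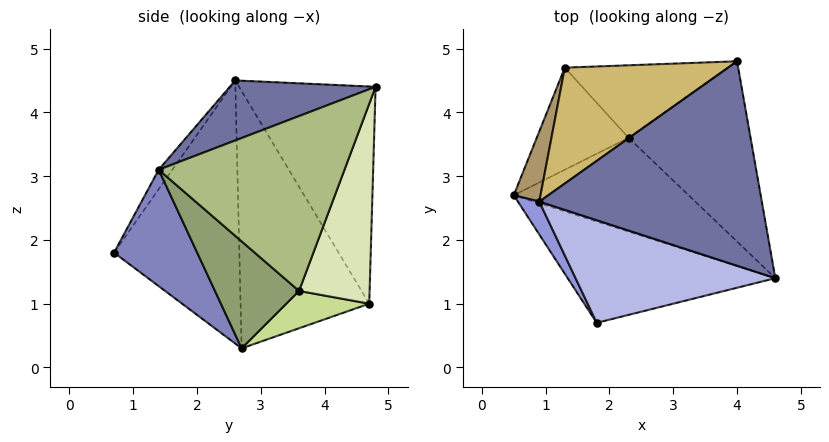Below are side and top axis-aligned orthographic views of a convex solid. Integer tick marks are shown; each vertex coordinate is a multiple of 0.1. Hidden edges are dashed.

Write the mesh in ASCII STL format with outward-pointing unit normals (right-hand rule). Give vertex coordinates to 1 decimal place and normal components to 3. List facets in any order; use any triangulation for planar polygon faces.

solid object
 facet normal 0.248 -0.308 0.919
  outer loop
   vertex 0.9 2.6 4.5
   vertex 4.6 1.4 3.1
   vertex 4.0 4.8 4.4
  endloop
 endfacet
 facet normal 0.464 -0.319 -0.827
  outer loop
   vertex 1.8 0.7 1.8
   vertex 0.5 2.7 0.3
   vertex 4.6 1.4 3.1
  endloop
 endfacet
 facet normal -0.860 -0.506 0.070
  outer loop
   vertex 1.8 0.7 1.8
   vertex 0.9 2.6 4.5
   vertex 0.5 2.7 0.3
  endloop
 endfacet
 facet normal -0.055 -0.825 0.562
  outer loop
   vertex 1.8 0.7 1.8
   vertex 4.6 1.4 3.1
   vertex 0.9 2.6 4.5
  endloop
 endfacet
 facet normal 0.513 -0.188 -0.838
  outer loop
   vertex 2.3 3.6 1.2
   vertex 4.6 1.4 3.1
   vertex 0.5 2.7 0.3
  endloop
 endfacet
 facet normal 0.771 0.342 -0.538
  outer loop
   vertex 2.3 3.6 1.2
   vertex 4.0 4.8 4.4
   vertex 4.6 1.4 3.1
  endloop
 endfacet
 facet normal 0.371 0.171 -0.913
  outer loop
   vertex 1.3 4.7 1.0
   vertex 2.3 3.6 1.2
   vertex 0.5 2.7 0.3
  endloop
 endfacet
 facet normal 0.667 0.508 -0.545
  outer loop
   vertex 1.3 4.7 1.0
   vertex 4.0 4.8 4.4
   vertex 2.3 3.6 1.2
  endloop
 endfacet
 facet normal -0.935 0.340 0.097
  outer loop
   vertex 1.3 4.7 1.0
   vertex 0.5 2.7 0.3
   vertex 0.9 2.6 4.5
  endloop
 endfacet
 facet normal -0.524 0.756 0.394
  outer loop
   vertex 1.3 4.7 1.0
   vertex 0.9 2.6 4.5
   vertex 4.0 4.8 4.4
  endloop
 endfacet
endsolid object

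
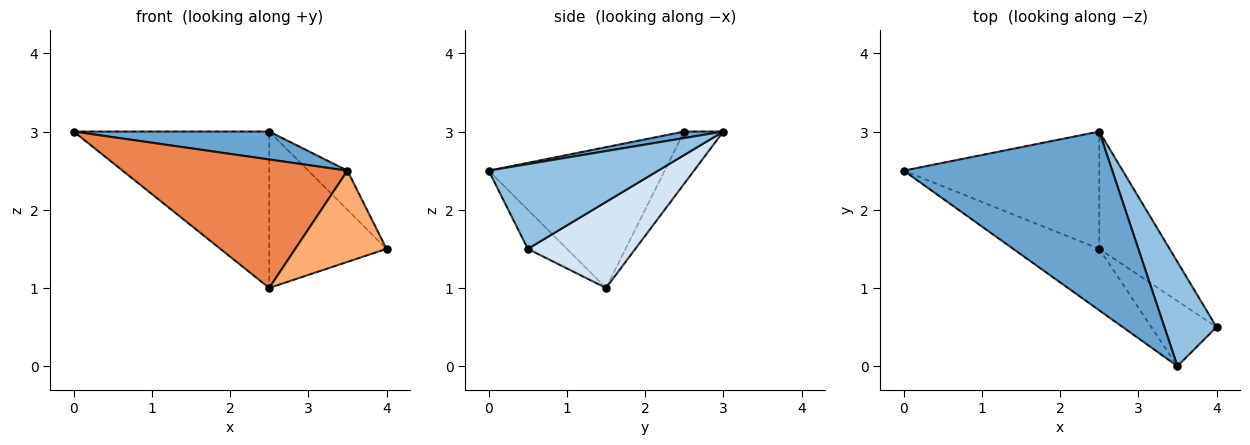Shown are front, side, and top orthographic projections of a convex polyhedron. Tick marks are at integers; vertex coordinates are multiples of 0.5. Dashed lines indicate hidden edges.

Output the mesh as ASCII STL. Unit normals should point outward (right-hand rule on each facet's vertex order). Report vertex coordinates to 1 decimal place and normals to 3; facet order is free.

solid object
 facet normal 0.031 -0.154 0.988
  outer loop
   vertex 3.5 0.0 2.5
   vertex 2.5 3.0 3.0
   vertex 0.0 2.5 3.0
  endloop
 endfacet
 facet normal 0.836 0.193 0.514
  outer loop
   vertex 3.5 0.0 2.5
   vertex 4.0 0.5 1.5
   vertex 2.5 3.0 3.0
  endloop
 endfacet
 facet normal -0.158 0.790 -0.592
  outer loop
   vertex 2.5 1.5 1.0
   vertex 0.0 2.5 3.0
   vertex 2.5 3.0 3.0
  endloop
 endfacet
 facet normal 0.591 0.645 -0.484
  outer loop
   vertex 2.5 1.5 1.0
   vertex 2.5 3.0 3.0
   vertex 4.0 0.5 1.5
  endloop
 endfacet
 facet normal -0.577 -0.737 -0.352
  outer loop
   vertex 2.5 1.5 1.0
   vertex 3.5 0.0 2.5
   vertex 0.0 2.5 3.0
  endloop
 endfacet
 facet normal -0.329 -0.768 -0.549
  outer loop
   vertex 2.5 1.5 1.0
   vertex 4.0 0.5 1.5
   vertex 3.5 0.0 2.5
  endloop
 endfacet
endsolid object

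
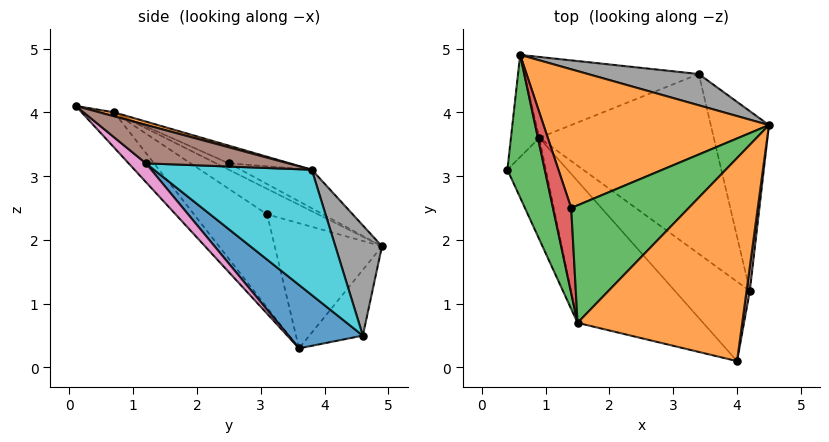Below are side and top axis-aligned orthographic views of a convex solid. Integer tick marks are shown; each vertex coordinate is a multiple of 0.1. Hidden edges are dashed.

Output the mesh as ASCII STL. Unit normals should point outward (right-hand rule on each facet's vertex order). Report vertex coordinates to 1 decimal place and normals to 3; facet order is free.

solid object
 facet normal -0.974 0.047 -0.221
  outer loop
   vertex 0.6 4.9 1.9
   vertex 0.9 3.6 0.3
   vertex 0.4 3.1 2.4
  endloop
 endfacet
 facet normal 0.023 0.258 0.966
  outer loop
   vertex 1.5 0.7 4.0
   vertex 4.0 0.1 4.1
   vertex 4.5 3.8 3.1
  endloop
 endfacet
 facet normal -0.541 0.280 0.793
  outer loop
   vertex 1.5 0.7 4.0
   vertex 0.6 4.9 1.9
   vertex 0.4 3.1 2.4
  endloop
 endfacet
 facet normal -0.765 -0.561 -0.316
  outer loop
   vertex 1.5 0.7 4.0
   vertex 0.4 3.1 2.4
   vertex 0.9 3.6 0.3
  endloop
 endfacet
 facet normal -0.166 -0.789 -0.592
  outer loop
   vertex 1.5 0.7 4.0
   vertex 0.9 3.6 0.3
   vertex 4.0 0.1 4.1
  endloop
 endfacet
 facet normal 0.990 -0.111 0.084
  outer loop
   vertex 4.2 1.2 3.2
   vertex 4.5 3.8 3.1
   vertex 4.0 0.1 4.1
  endloop
 endfacet
 facet normal 0.186 -0.642 -0.744
  outer loop
   vertex 4.2 1.2 3.2
   vertex 4.0 0.1 4.1
   vertex 0.9 3.6 0.3
  endloop
 endfacet
 facet normal 0.206 0.956 0.207
  outer loop
   vertex 3.4 4.6 0.5
   vertex 0.6 4.9 1.9
   vertex 4.5 3.8 3.1
  endloop
 endfacet
 facet normal -0.241 0.731 -0.639
  outer loop
   vertex 3.4 4.6 0.5
   vertex 0.9 3.6 0.3
   vertex 0.6 4.9 1.9
  endloop
 endfacet
 facet normal 0.901 -0.120 -0.418
  outer loop
   vertex 3.4 4.6 0.5
   vertex 4.5 3.8 3.1
   vertex 4.2 1.2 3.2
  endloop
 endfacet
 facet normal 0.284 -0.554 -0.782
  outer loop
   vertex 3.4 4.6 0.5
   vertex 4.2 1.2 3.2
   vertex 0.9 3.6 0.3
  endloop
 endfacet
 facet normal -0.152 0.431 0.889
  outer loop
   vertex 1.4 2.5 3.2
   vertex 4.5 3.8 3.1
   vertex 0.6 4.9 1.9
  endloop
 endfacet
 facet normal -0.137 0.396 0.908
  outer loop
   vertex 1.4 2.5 3.2
   vertex 1.5 0.7 4.0
   vertex 4.5 3.8 3.1
  endloop
 endfacet
 facet normal -0.307 0.372 0.876
  outer loop
   vertex 1.4 2.5 3.2
   vertex 0.6 4.9 1.9
   vertex 1.5 0.7 4.0
  endloop
 endfacet
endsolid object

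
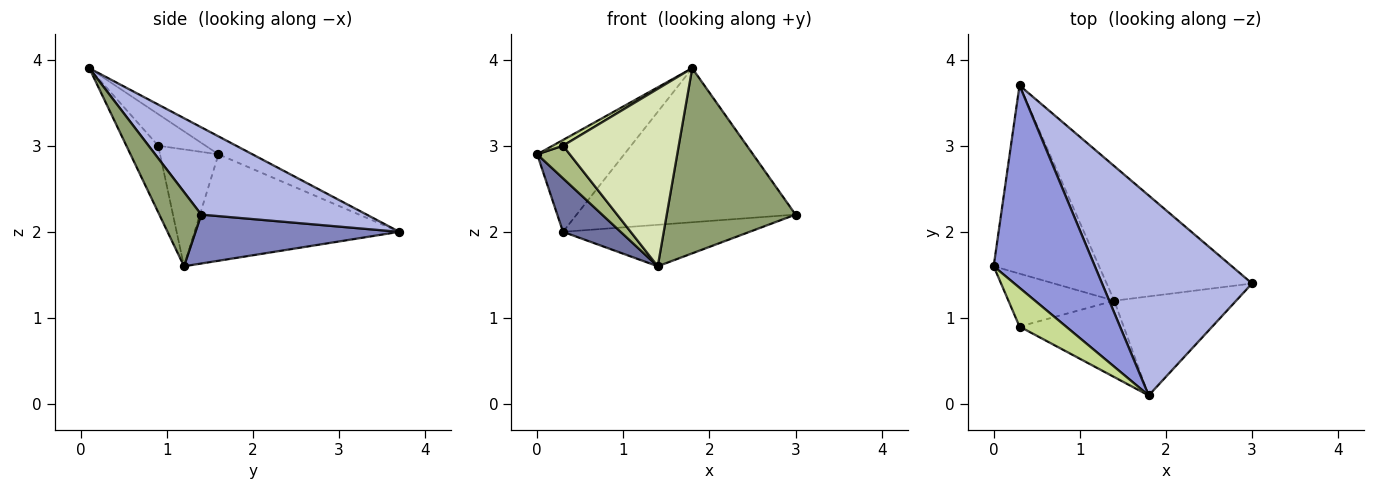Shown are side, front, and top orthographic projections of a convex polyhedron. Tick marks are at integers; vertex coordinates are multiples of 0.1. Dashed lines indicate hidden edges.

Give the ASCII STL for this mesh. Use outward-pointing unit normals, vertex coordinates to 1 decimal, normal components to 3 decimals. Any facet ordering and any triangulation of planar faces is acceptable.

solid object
 facet normal -0.697 -0.196 -0.690
  outer loop
   vertex 1.4 1.2 1.6
   vertex 0.0 1.6 2.9
   vertex 0.3 3.7 2.0
  endloop
 endfacet
 facet normal 0.306 0.280 -0.910
  outer loop
   vertex 1.4 1.2 1.6
   vertex 0.3 3.7 2.0
   vertex 3.0 1.4 2.2
  endloop
 endfacet
 facet normal -0.159 0.408 0.899
  outer loop
   vertex 1.8 0.1 3.9
   vertex 0.3 3.7 2.0
   vertex 0.0 1.6 2.9
  endloop
 endfacet
 facet normal 0.419 0.554 0.719
  outer loop
   vertex 1.8 0.1 3.9
   vertex 3.0 1.4 2.2
   vertex 0.3 3.7 2.0
  endloop
 endfacet
 facet normal 0.276 -0.848 -0.453
  outer loop
   vertex 1.8 0.1 3.9
   vertex 1.4 1.2 1.6
   vertex 3.0 1.4 2.2
  endloop
 endfacet
 facet normal -0.685 -0.382 -0.620
  outer loop
   vertex 0.3 0.9 3.0
   vertex 0.0 1.6 2.9
   vertex 1.4 1.2 1.6
  endloop
 endfacet
 facet normal -0.558 -0.122 0.821
  outer loop
   vertex 0.3 0.9 3.0
   vertex 1.8 0.1 3.9
   vertex 0.0 1.6 2.9
  endloop
 endfacet
 facet normal -0.245 -0.891 -0.383
  outer loop
   vertex 0.3 0.9 3.0
   vertex 1.4 1.2 1.6
   vertex 1.8 0.1 3.9
  endloop
 endfacet
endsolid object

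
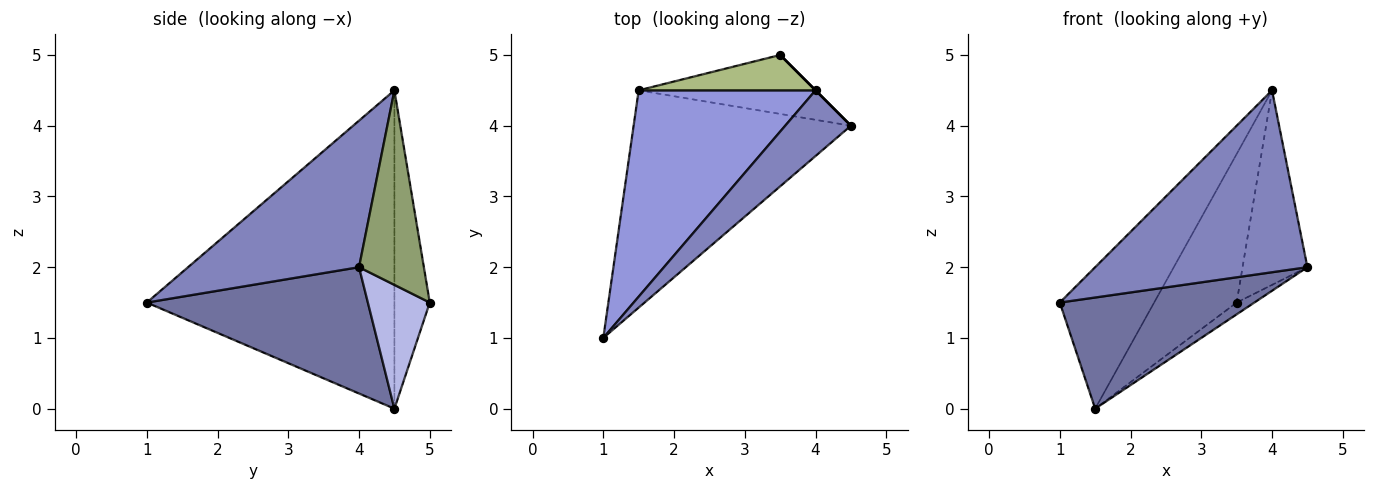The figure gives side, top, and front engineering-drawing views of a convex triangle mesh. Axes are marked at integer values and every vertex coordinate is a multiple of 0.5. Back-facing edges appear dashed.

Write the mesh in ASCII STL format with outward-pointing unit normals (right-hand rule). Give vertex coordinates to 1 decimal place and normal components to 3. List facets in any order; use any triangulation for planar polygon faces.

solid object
 facet normal 0.460 -0.405 -0.791
  outer loop
   vertex 1.5 4.5 0.0
   vertex 4.5 4.0 2.0
   vertex 1.0 1.0 1.5
  endloop
 endfacet
 facet normal 0.604 -0.750 0.271
  outer loop
   vertex 4.0 4.5 4.5
   vertex 1.0 1.0 1.5
   vertex 4.5 4.0 2.0
  endloop
 endfacet
 facet normal -0.829 0.316 0.461
  outer loop
   vertex 4.0 4.5 4.5
   vertex 1.5 4.5 0.0
   vertex 1.0 1.0 1.5
  endloop
 endfacet
 facet normal 0.566 0.162 -0.808
  outer loop
   vertex 3.5 5.0 1.5
   vertex 4.5 4.0 2.0
   vertex 1.5 4.5 0.0
  endloop
 endfacet
 facet normal 0.707 0.707 0.000
  outer loop
   vertex 3.5 5.0 1.5
   vertex 4.0 4.5 4.5
   vertex 4.5 4.0 2.0
  endloop
 endfacet
 facet normal -0.385 0.898 0.214
  outer loop
   vertex 3.5 5.0 1.5
   vertex 1.5 4.5 0.0
   vertex 4.0 4.5 4.5
  endloop
 endfacet
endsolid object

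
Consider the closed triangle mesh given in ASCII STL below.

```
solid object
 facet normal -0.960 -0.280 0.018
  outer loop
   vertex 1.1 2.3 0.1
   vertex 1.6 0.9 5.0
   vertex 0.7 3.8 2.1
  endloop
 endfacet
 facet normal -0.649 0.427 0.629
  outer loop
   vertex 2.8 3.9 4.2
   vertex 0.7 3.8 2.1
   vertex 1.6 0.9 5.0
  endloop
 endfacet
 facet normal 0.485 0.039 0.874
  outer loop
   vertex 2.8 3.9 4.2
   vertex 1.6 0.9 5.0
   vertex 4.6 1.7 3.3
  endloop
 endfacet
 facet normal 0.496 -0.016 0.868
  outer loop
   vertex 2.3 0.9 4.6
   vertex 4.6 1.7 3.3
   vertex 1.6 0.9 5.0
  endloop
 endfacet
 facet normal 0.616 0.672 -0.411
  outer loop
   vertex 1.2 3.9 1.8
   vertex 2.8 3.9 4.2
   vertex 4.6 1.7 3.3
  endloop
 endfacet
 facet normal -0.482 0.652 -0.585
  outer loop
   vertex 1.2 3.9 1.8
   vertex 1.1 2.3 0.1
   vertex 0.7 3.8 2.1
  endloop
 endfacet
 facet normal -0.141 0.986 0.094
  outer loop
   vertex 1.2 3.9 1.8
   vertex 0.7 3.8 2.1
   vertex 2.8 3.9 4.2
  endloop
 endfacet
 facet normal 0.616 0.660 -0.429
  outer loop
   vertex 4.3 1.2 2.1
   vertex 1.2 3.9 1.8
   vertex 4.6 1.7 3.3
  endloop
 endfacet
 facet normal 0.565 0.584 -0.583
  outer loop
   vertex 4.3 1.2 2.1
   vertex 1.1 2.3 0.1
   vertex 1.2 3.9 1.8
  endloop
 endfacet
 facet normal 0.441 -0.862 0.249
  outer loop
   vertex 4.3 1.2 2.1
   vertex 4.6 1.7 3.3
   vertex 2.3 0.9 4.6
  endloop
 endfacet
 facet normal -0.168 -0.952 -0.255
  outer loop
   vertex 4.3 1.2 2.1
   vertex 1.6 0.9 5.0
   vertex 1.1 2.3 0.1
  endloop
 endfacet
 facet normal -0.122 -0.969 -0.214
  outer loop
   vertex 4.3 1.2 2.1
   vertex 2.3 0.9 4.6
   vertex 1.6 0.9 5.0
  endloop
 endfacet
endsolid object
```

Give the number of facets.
12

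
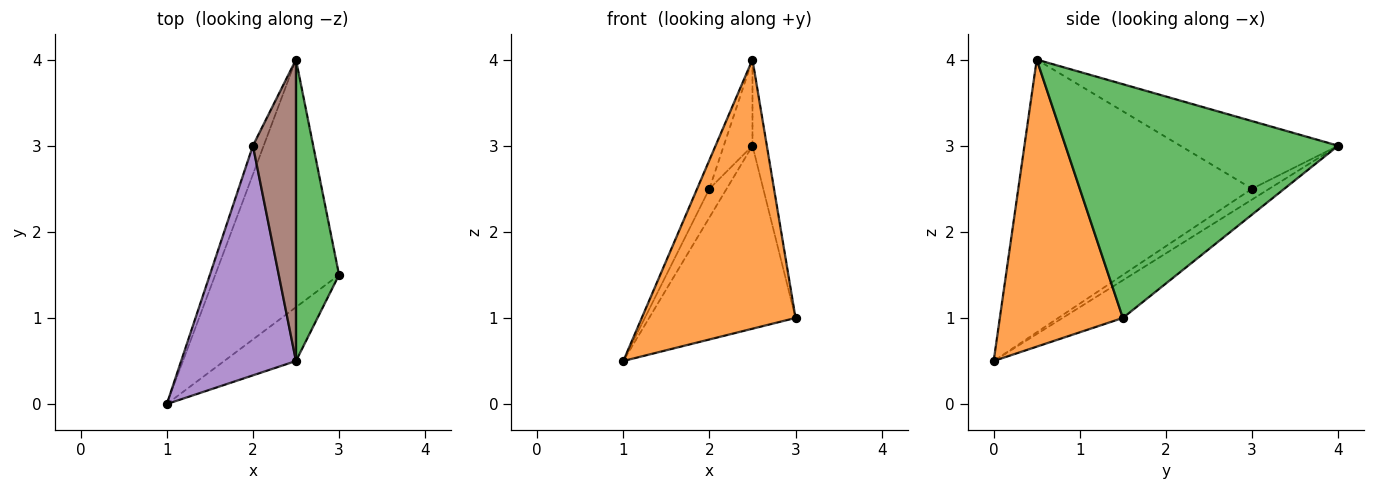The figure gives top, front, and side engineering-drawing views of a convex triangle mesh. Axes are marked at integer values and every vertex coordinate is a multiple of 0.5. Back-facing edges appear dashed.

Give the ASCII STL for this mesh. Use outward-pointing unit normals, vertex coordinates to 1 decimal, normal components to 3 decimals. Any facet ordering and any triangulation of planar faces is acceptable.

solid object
 facet normal -0.238 0.577 -0.781
  outer loop
   vertex 2.5 4.0 3.0
   vertex 3.0 1.5 1.0
   vertex 1.0 0.0 0.5
  endloop
 endfacet
 facet normal 0.617 -0.772 -0.154
  outer loop
   vertex 2.5 0.5 4.0
   vertex 1.0 0.0 0.5
   vertex 3.0 1.5 1.0
  endloop
 endfacet
 facet normal 0.982 0.052 0.181
  outer loop
   vertex 2.5 0.5 4.0
   vertex 3.0 1.5 1.0
   vertex 2.5 4.0 3.0
  endloop
 endfacet
 facet normal -0.577 0.577 -0.577
  outer loop
   vertex 2.0 3.0 2.5
   vertex 2.5 4.0 3.0
   vertex 1.0 0.0 0.5
  endloop
 endfacet
 facet normal -0.921 0.048 0.388
  outer loop
   vertex 2.0 3.0 2.5
   vertex 1.0 0.0 0.5
   vertex 2.5 0.5 4.0
  endloop
 endfacet
 facet normal -0.834 0.152 0.531
  outer loop
   vertex 2.0 3.0 2.5
   vertex 2.5 0.5 4.0
   vertex 2.5 4.0 3.0
  endloop
 endfacet
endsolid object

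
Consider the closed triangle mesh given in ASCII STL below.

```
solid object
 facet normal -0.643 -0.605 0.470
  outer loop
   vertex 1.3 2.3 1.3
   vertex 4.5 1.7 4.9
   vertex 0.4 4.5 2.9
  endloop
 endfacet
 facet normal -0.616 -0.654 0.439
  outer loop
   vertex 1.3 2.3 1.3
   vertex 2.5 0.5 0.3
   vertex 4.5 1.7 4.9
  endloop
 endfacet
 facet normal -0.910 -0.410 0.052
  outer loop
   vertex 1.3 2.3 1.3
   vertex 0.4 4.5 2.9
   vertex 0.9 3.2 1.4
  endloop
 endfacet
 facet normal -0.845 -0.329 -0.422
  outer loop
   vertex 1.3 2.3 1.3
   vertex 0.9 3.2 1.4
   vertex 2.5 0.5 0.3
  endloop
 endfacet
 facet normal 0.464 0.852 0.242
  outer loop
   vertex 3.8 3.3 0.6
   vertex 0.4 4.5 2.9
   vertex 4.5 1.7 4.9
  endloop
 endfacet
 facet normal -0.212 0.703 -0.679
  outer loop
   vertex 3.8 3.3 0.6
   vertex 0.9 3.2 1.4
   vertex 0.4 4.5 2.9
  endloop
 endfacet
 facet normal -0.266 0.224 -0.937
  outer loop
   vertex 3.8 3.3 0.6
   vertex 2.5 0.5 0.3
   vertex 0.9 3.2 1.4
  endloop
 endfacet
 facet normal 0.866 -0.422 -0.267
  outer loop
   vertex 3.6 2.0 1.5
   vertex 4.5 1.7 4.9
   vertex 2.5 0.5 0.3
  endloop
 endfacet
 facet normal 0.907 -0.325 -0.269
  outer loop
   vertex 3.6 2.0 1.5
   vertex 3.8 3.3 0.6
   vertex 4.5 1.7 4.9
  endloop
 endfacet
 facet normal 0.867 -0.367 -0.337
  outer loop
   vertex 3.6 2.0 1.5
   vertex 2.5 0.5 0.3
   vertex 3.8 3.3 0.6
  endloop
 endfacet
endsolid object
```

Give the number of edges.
15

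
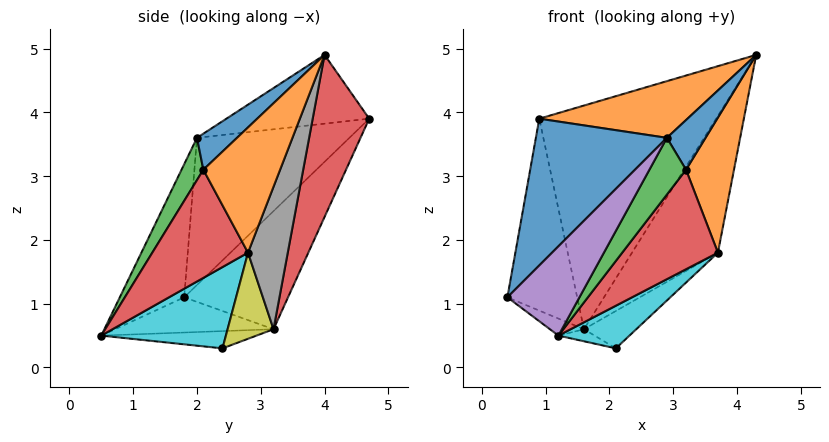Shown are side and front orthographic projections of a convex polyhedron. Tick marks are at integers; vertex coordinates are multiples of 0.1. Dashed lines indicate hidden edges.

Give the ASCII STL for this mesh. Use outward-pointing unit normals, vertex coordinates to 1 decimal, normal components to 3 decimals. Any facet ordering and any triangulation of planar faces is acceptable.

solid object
 facet normal -0.589 -0.506 0.630
  outer loop
   vertex 2.9 2.0 3.6
   vertex 0.9 4.7 3.9
   vertex 0.4 1.8 1.1
  endloop
 endfacet
 facet normal -0.329 -0.342 0.880
  outer loop
   vertex 2.9 2.0 3.6
   vertex 4.3 4.0 4.9
   vertex 0.9 4.7 3.9
  endloop
 endfacet
 facet normal -0.763 0.513 -0.395
  outer loop
   vertex 1.6 3.2 0.6
   vertex 0.4 1.8 1.1
   vertex 0.9 4.7 3.9
  endloop
 endfacet
 facet normal 0.286 0.894 -0.346
  outer loop
   vertex 1.6 3.2 0.6
   vertex 0.9 4.7 3.9
   vertex 4.3 4.0 4.9
  endloop
 endfacet
 facet normal -0.539 -0.603 0.588
  outer loop
   vertex 1.2 0.5 0.5
   vertex 2.9 2.0 3.6
   vertex 0.4 1.8 1.1
  endloop
 endfacet
 facet normal -0.483 0.104 -0.869
  outer loop
   vertex 1.2 0.5 0.5
   vertex 0.4 1.8 1.1
   vertex 1.6 3.2 0.6
  endloop
 endfacet
 facet normal -0.399 0.093 -0.912
  outer loop
   vertex 1.2 0.5 0.5
   vertex 1.6 3.2 0.6
   vertex 2.1 2.4 0.3
  endloop
 endfacet
 facet normal 0.386 0.833 -0.397
  outer loop
   vertex 3.7 2.8 1.8
   vertex 1.6 3.2 0.6
   vertex 4.3 4.0 4.9
  endloop
 endfacet
 facet normal 0.489 0.557 -0.671
  outer loop
   vertex 3.7 2.8 1.8
   vertex 2.1 2.4 0.3
   vertex 1.6 3.2 0.6
  endloop
 endfacet
 facet normal 0.680 -0.388 -0.622
  outer loop
   vertex 3.7 2.8 1.8
   vertex 1.2 0.5 0.5
   vertex 2.1 2.4 0.3
  endloop
 endfacet
 facet normal 0.691 -0.666 0.281
  outer loop
   vertex 3.2 2.1 3.1
   vertex 4.3 4.0 4.9
   vertex 2.9 2.0 3.6
  endloop
 endfacet
 facet normal 0.847 -0.529 0.041
  outer loop
   vertex 3.2 2.1 3.1
   vertex 3.7 2.8 1.8
   vertex 4.3 4.0 4.9
  endloop
 endfacet
 facet normal 0.507 -0.851 0.134
  outer loop
   vertex 3.2 2.1 3.1
   vertex 2.9 2.0 3.6
   vertex 1.2 0.5 0.5
  endloop
 endfacet
 facet normal 0.703 -0.703 -0.108
  outer loop
   vertex 3.2 2.1 3.1
   vertex 1.2 0.5 0.5
   vertex 3.7 2.8 1.8
  endloop
 endfacet
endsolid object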